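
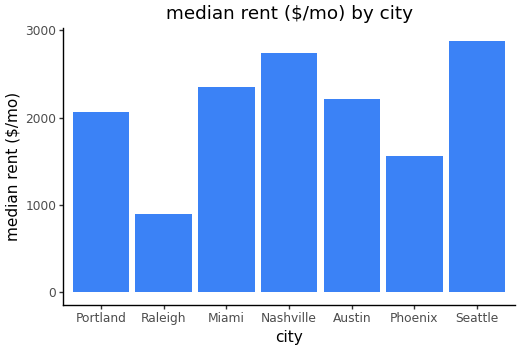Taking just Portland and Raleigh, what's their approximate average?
≈ 1500

(2000 + 1000) / 2 ≈ 1500.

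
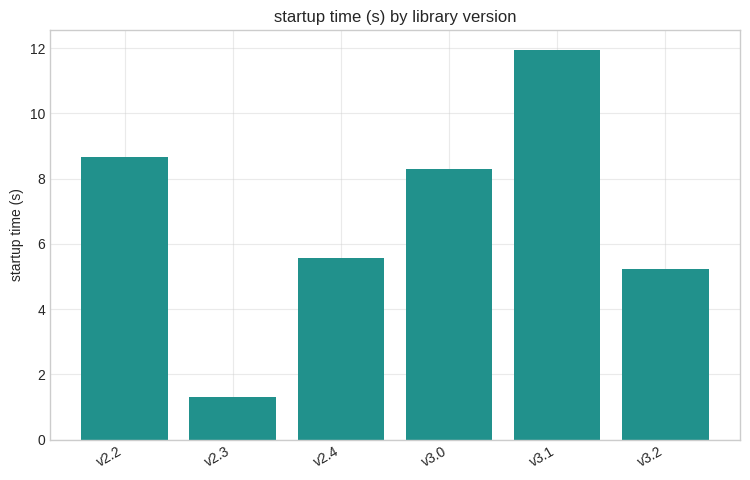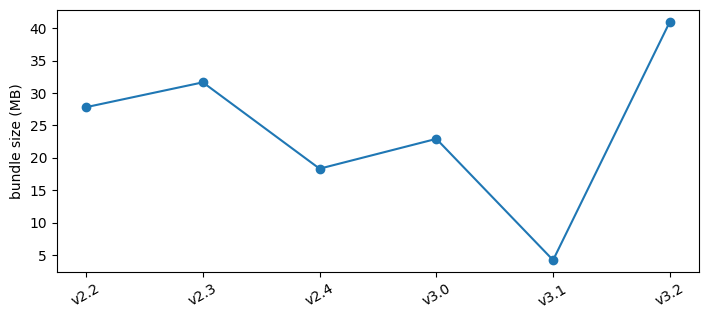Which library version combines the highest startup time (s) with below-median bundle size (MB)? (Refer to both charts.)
v3.1

Chart 2 median bundle size (MB) ≈ 25; below-median library versions: v2.4, v3.0, v3.1. Among those, v3.1 has the highest startup time (s) (≈ 12).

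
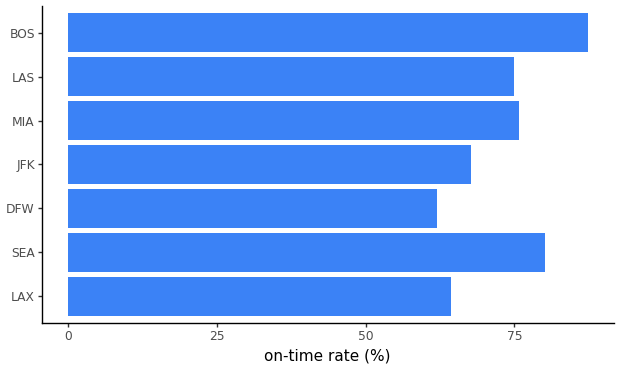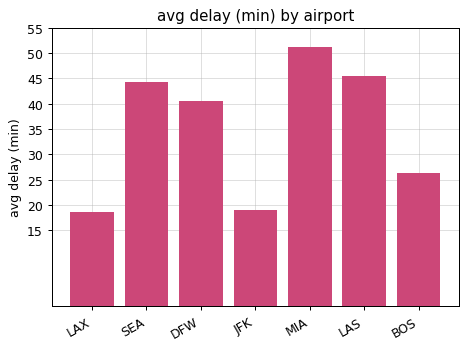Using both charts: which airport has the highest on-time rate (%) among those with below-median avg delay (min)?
BOS

Chart 2 median avg delay (min) ≈ 40; below-median airports: LAX, JFK, BOS. Among those, BOS has the highest on-time rate (%) (≈ 90).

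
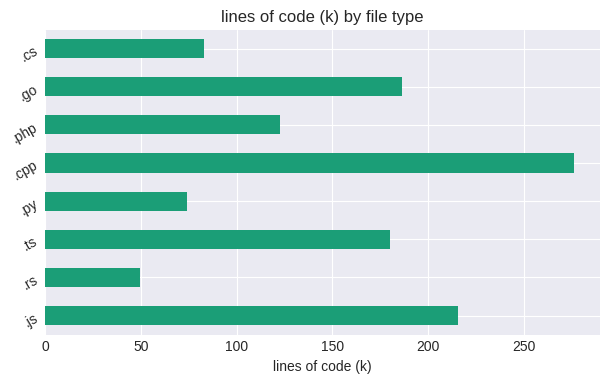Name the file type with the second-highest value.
.js

Top 3: .cpp ≈ 275, .js ≈ 225, .go ≈ 175.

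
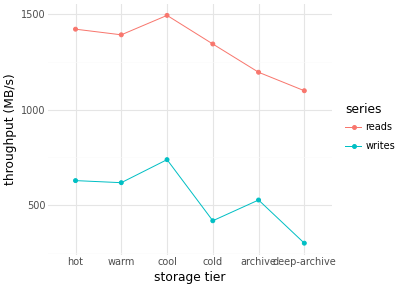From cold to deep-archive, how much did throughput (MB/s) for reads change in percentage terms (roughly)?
≈ -15.4%

cold ≈ 1300, deep-archive ≈ 1100; (1100 − 1300) / 1300 ≈ -15.4%.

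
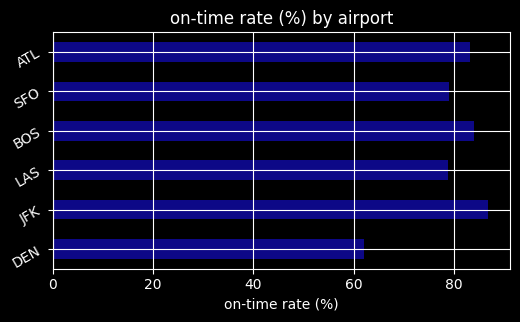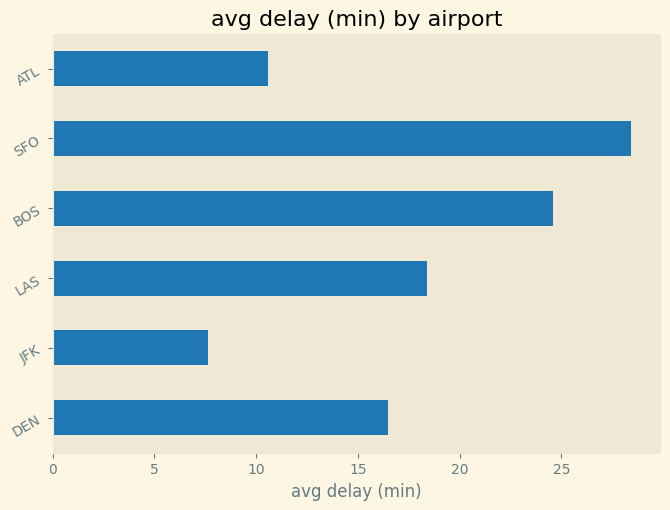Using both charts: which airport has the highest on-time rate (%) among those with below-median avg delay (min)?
Chart 2 median avg delay (min) ≈ 15; below-median airports: DEN, JFK, ATL. Among those, JFK has the highest on-time rate (%) (≈ 90).

JFK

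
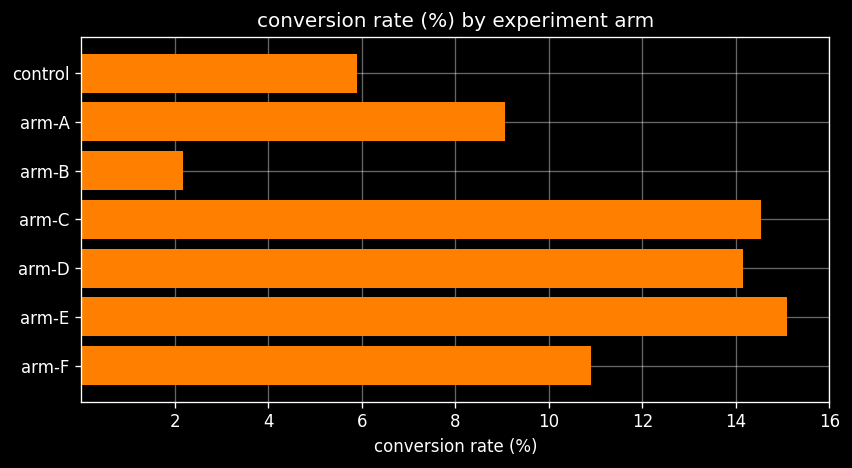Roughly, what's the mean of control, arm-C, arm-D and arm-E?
≈ 12

(6 + 14 + 14 + 16) / 4 ≈ 12.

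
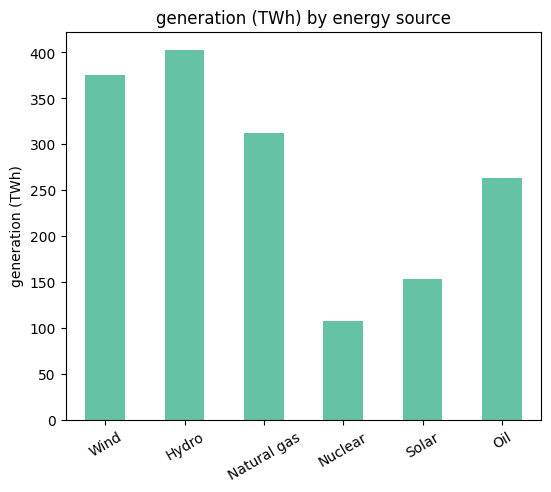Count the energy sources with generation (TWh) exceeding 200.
Above 200: Wind, Hydro, Natural gas, Oil.

4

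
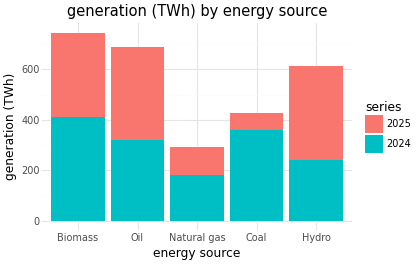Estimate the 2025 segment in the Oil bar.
2025 top ≈ 700, bottom ≈ 300; segment ≈ 400.

≈ 400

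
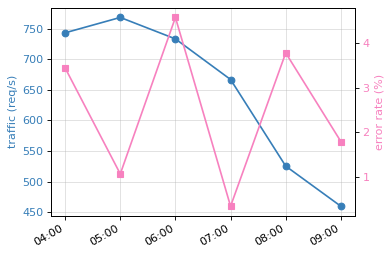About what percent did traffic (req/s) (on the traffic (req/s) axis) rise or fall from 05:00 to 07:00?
05:00 ≈ 750, 07:00 ≈ 650; (650 − 750) / 750 ≈ -13.3%.

≈ -13.3%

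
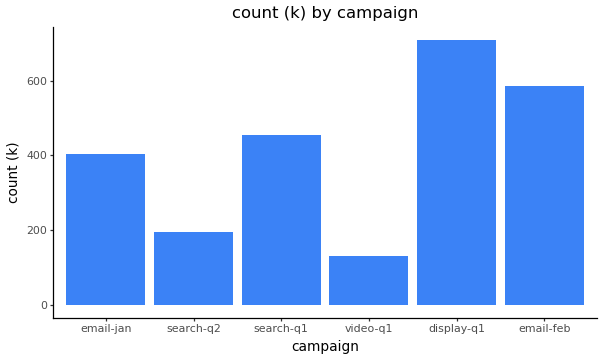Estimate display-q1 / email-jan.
display-q1 ≈ 700, email-jan ≈ 400; 700/400 ≈ 1.75.

≈ 1.75×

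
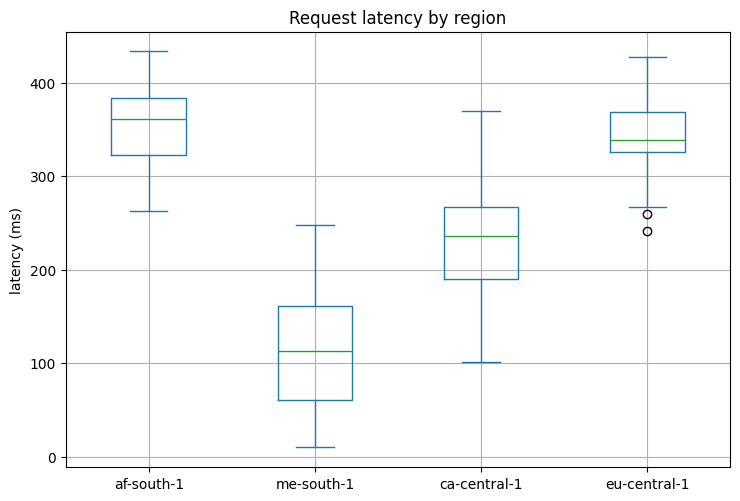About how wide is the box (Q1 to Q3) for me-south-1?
Q3 ≈ 150, Q1 ≈ 50; IQR ≈ 100.

≈ 100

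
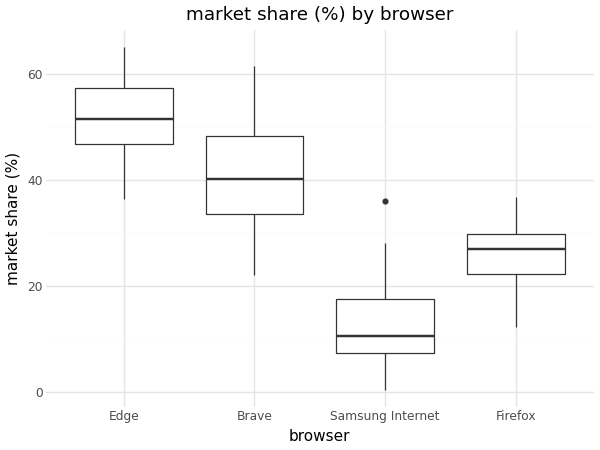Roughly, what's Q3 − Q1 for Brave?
Q3 ≈ 50, Q1 ≈ 35; IQR ≈ 15.

≈ 15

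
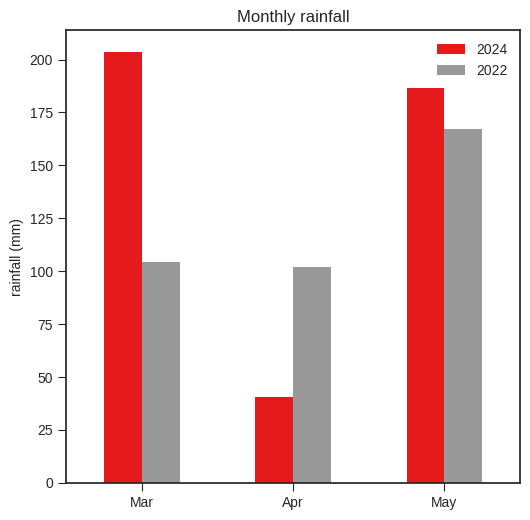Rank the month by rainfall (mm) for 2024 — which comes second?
May

Top 3 for 2024: Mar ≈ 200, May ≈ 180, Apr ≈ 40.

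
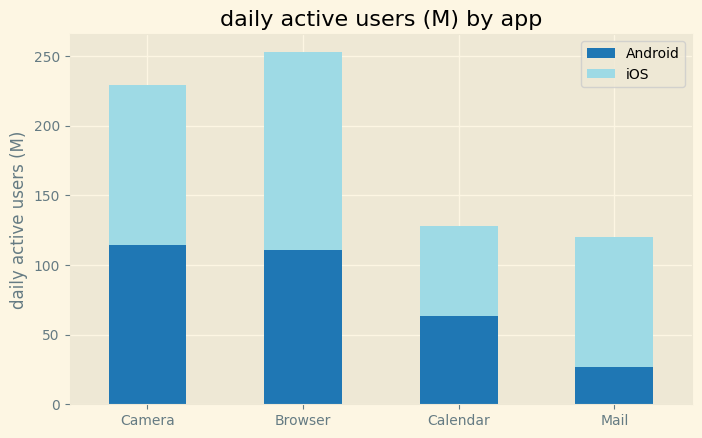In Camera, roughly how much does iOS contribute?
iOS top ≈ 225, bottom ≈ 125; segment ≈ 100.

≈ 100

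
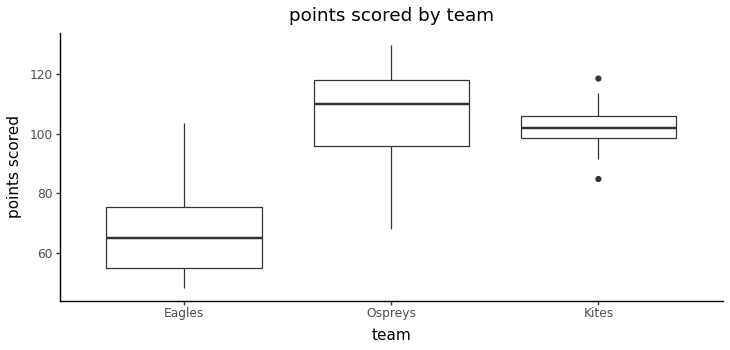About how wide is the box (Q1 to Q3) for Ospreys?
≈ 25

Q3 ≈ 120, Q1 ≈ 95; IQR ≈ 25.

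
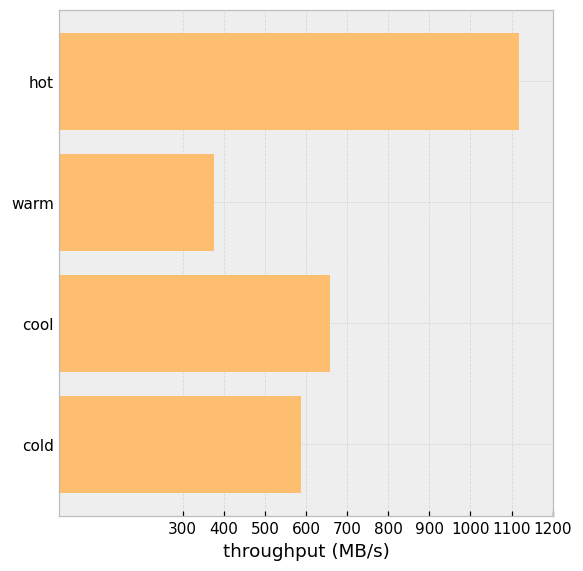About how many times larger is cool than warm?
≈ 1.75×

cool ≈ 700, warm ≈ 400; 700/400 ≈ 1.75.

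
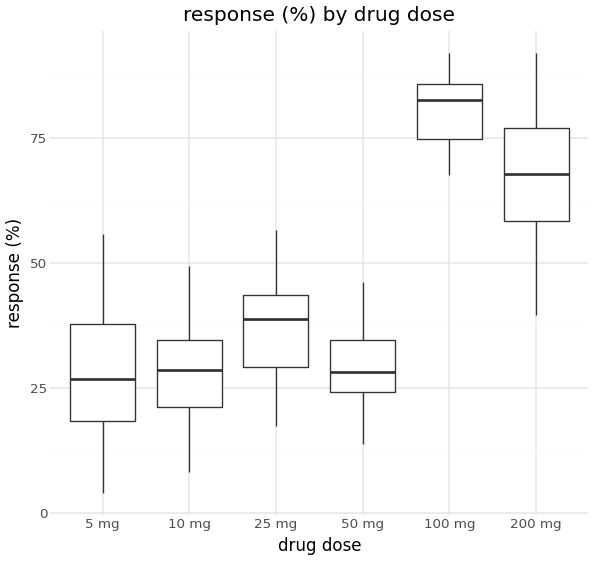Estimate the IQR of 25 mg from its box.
≈ 15

Q3 ≈ 45, Q1 ≈ 30; IQR ≈ 15.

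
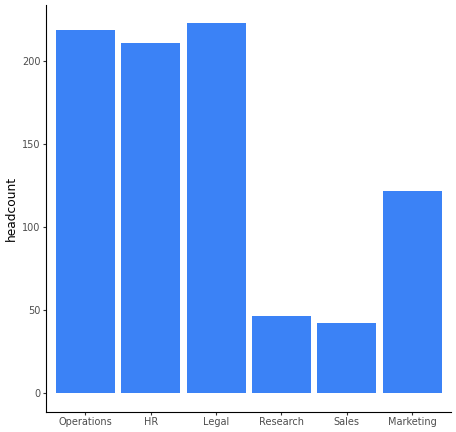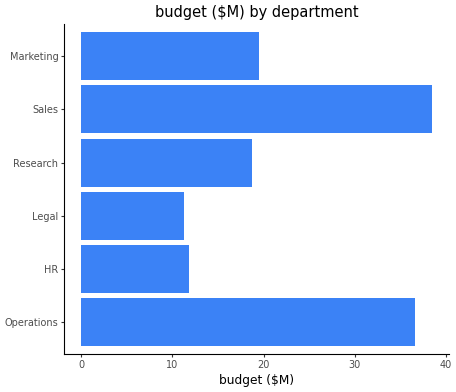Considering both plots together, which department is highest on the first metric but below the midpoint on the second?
Chart 2 median budget ($M) ≈ 20; below-median departments: HR, Legal, Research. Among those, Legal has the highest headcount (≈ 225).

Legal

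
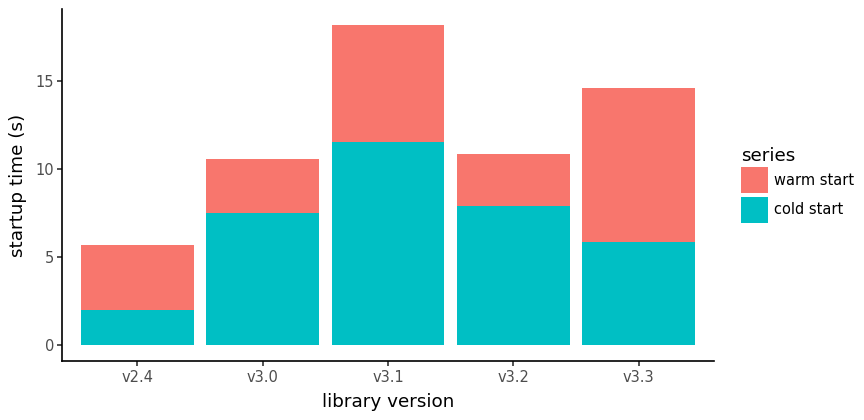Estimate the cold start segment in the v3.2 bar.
≈ 8

cold start top ≈ 8, bottom ≈ 0; segment ≈ 8.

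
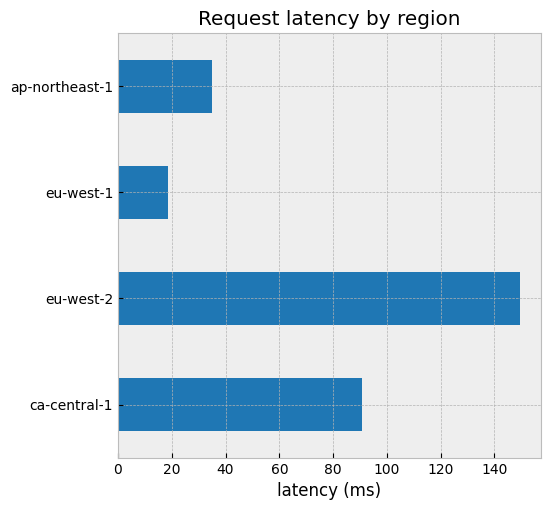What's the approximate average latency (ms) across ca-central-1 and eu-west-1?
≈ 60

(100 + 20) / 2 ≈ 60.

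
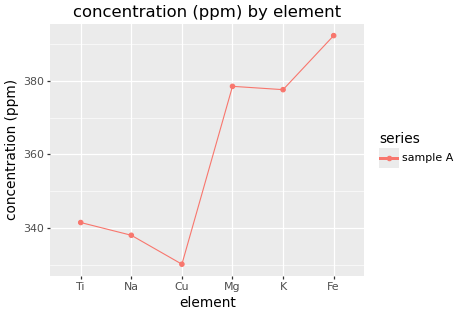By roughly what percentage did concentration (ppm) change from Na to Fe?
≈ +14.7%

Na ≈ 340, Fe ≈ 390; (390 − 340) / 340 ≈ +14.7%.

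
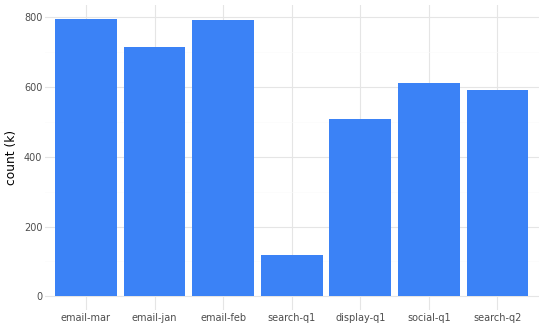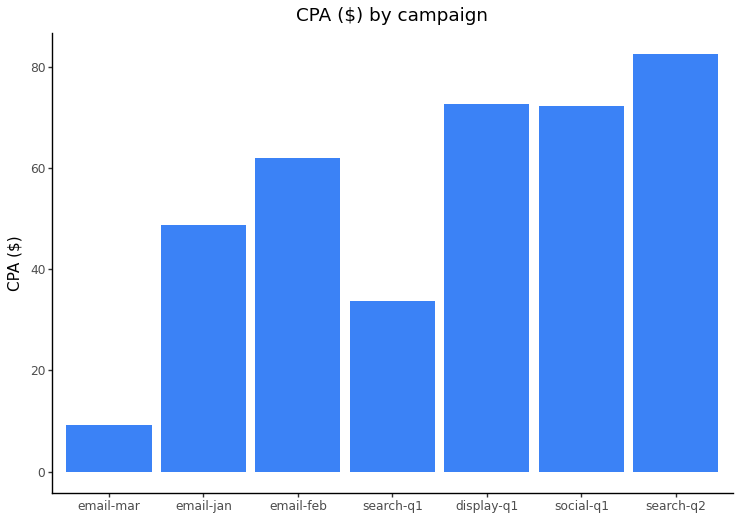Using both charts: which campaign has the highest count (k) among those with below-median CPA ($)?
Chart 2 median CPA ($) ≈ 60; below-median campaigns: email-mar, email-jan, search-q1. Among those, email-mar has the highest count (k) (≈ 800).

email-mar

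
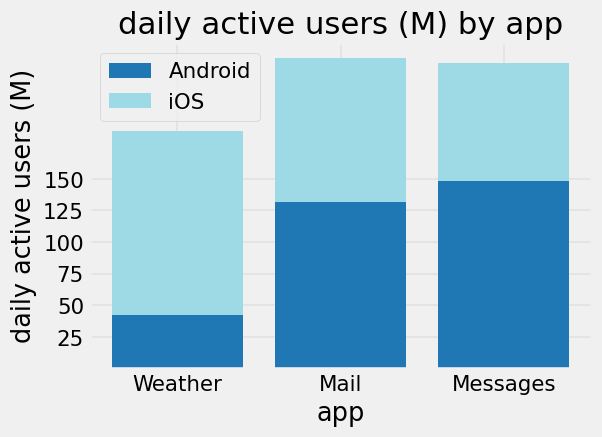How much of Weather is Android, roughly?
Android top ≈ 50, bottom ≈ 0; segment ≈ 50.

≈ 50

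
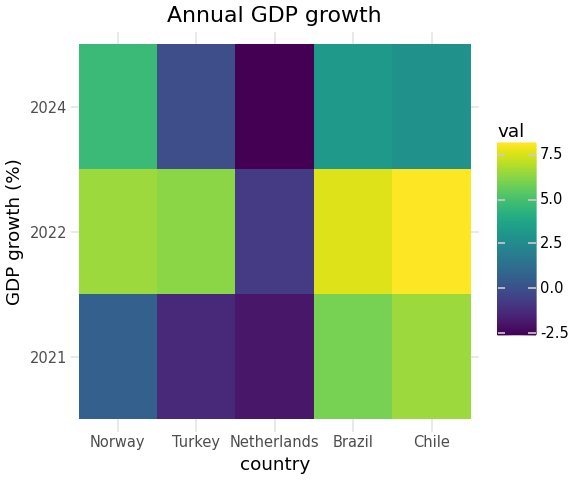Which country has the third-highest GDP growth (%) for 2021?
Norway

Top 4 for 2021: Chile ≈ 7, Brazil ≈ 6, Norway ≈ 1, Turkey ≈ -1.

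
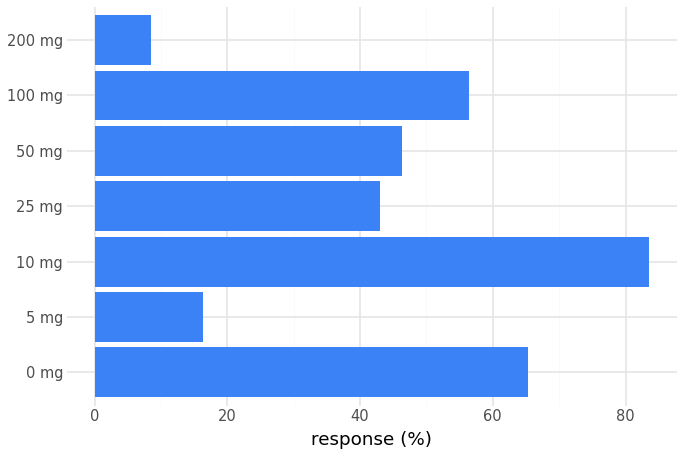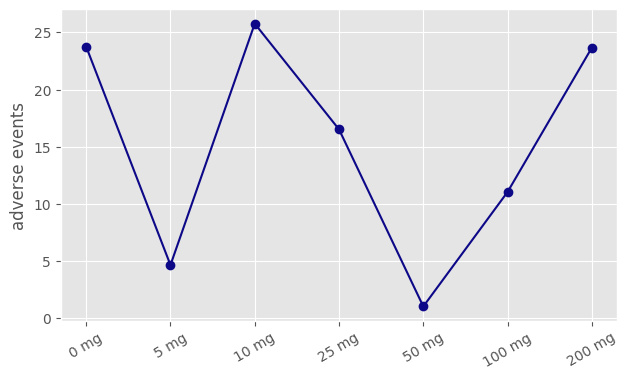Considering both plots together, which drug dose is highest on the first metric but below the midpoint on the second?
Chart 2 median adverse events ≈ 15; below-median drug doses: 5 mg, 50 mg, 100 mg. Among those, 100 mg has the highest response (%) (≈ 60).

100 mg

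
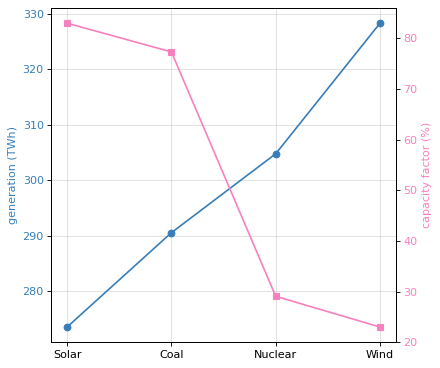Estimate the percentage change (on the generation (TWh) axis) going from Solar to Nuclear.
Solar ≈ 275, Nuclear ≈ 305; (305 − 275) / 275 ≈ +10.9%.

≈ +10.9%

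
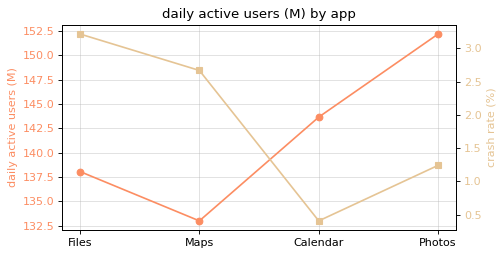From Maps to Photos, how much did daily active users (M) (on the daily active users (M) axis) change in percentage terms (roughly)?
≈ +13.4%

Maps ≈ 134, Photos ≈ 152; (152 − 134) / 134 ≈ +13.4%.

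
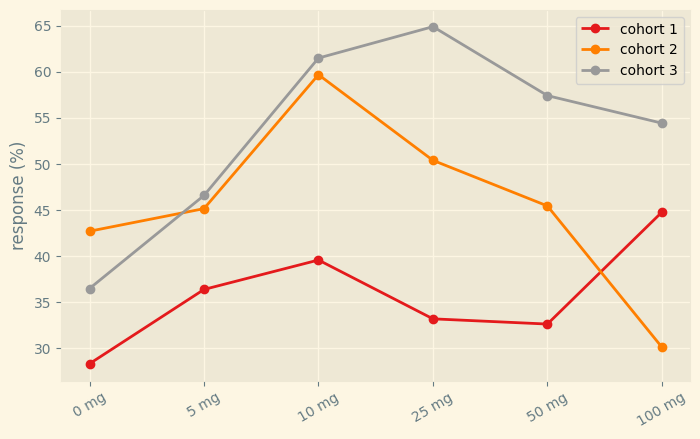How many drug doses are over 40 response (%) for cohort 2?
Above 40: 0 mg, 5 mg, 10 mg, 25 mg, 50 mg.

5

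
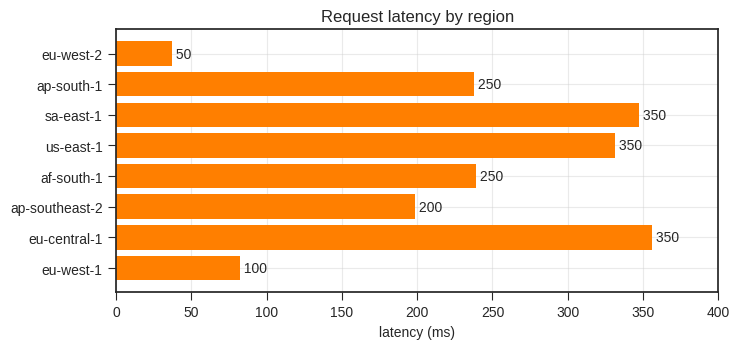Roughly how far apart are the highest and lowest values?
≈ 300

Max eu-central-1 ≈ 350, min eu-west-2 ≈ 50; range ≈ 300.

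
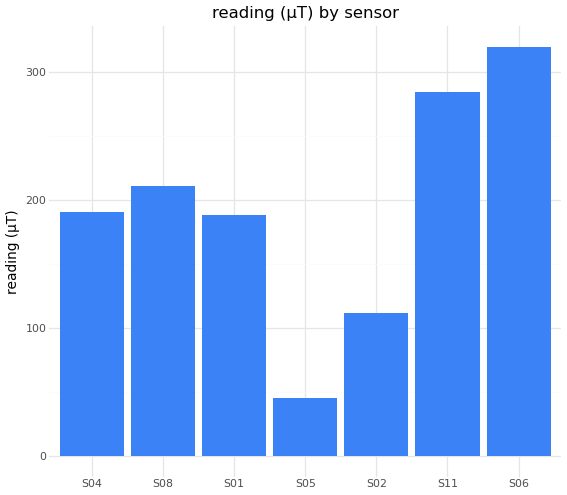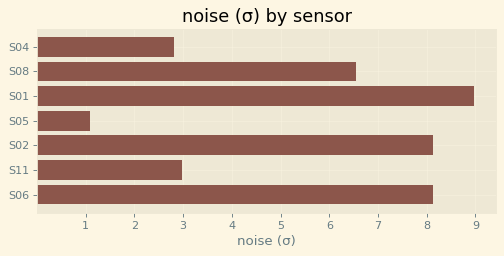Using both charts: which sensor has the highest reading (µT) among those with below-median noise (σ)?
Chart 2 median noise (σ) ≈ 7; below-median sensors: S04, S05, S11. Among those, S11 has the highest reading (µT) (≈ 300).

S11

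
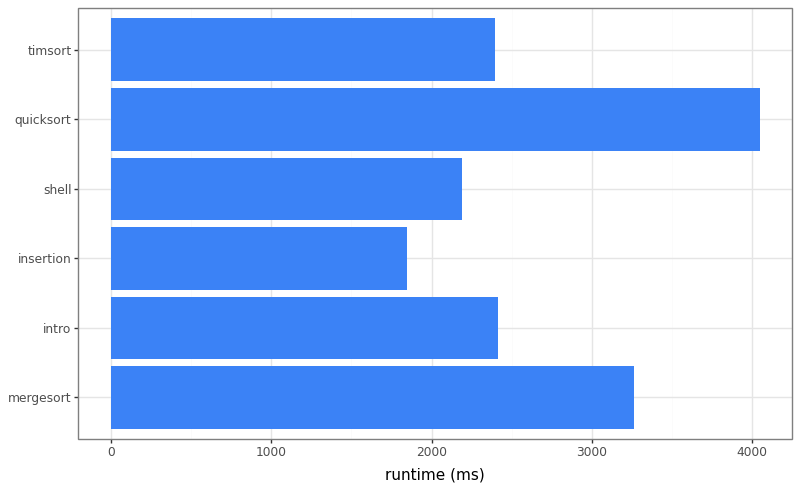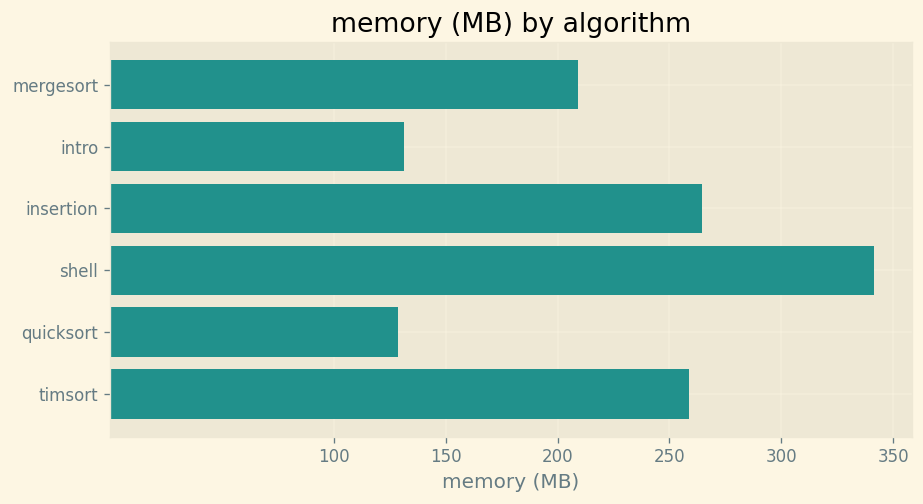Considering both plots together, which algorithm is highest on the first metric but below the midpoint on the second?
Chart 2 median memory (MB) ≈ 250; below-median algorithms: mergesort, intro, quicksort. Among those, quicksort has the highest runtime (ms) (≈ 4000).

quicksort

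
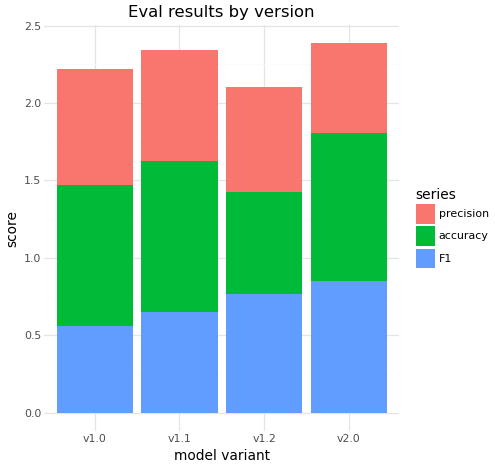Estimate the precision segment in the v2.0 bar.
≈ 0.6

precision top ≈ 2.4, bottom ≈ 1.8; segment ≈ 0.6.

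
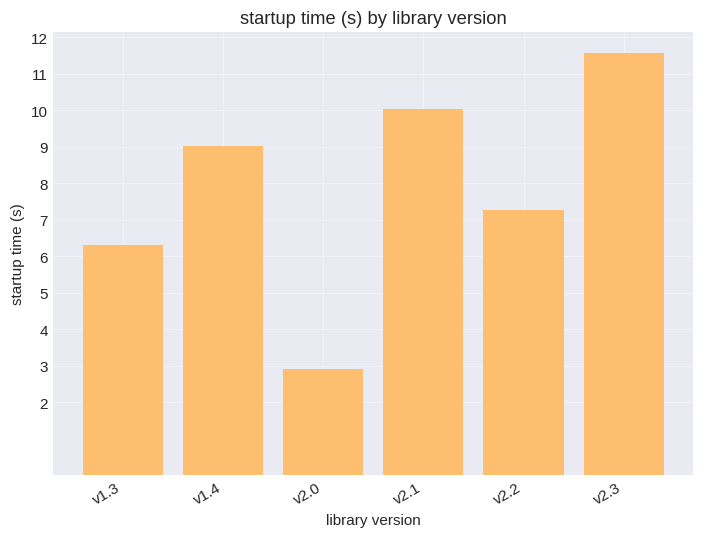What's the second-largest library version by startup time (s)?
Top 3: v2.3 ≈ 12, v2.1 ≈ 10, v1.4 ≈ 9.

v2.1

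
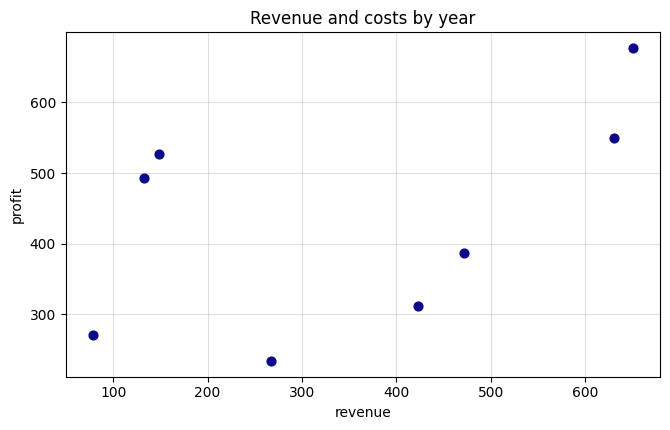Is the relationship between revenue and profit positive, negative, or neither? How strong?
positive, moderate

Points are positively correlated; moderate (|r| ≈ 0.5).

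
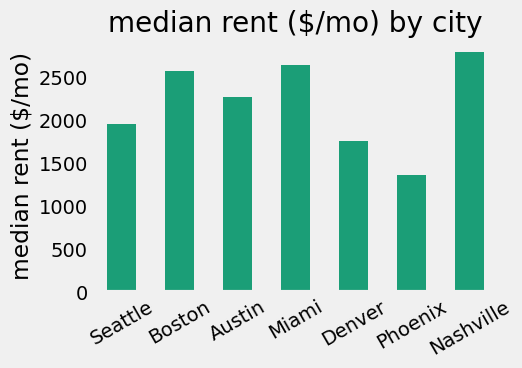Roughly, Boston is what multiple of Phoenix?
≈ 1.67×

Boston ≈ 2500, Phoenix ≈ 1500; 2500/1500 ≈ 1.67.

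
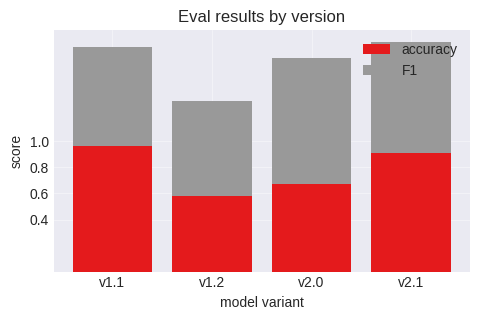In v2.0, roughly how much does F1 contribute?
F1 top ≈ 1.6, bottom ≈ 0.6; segment ≈ 1.0.

≈ 1.0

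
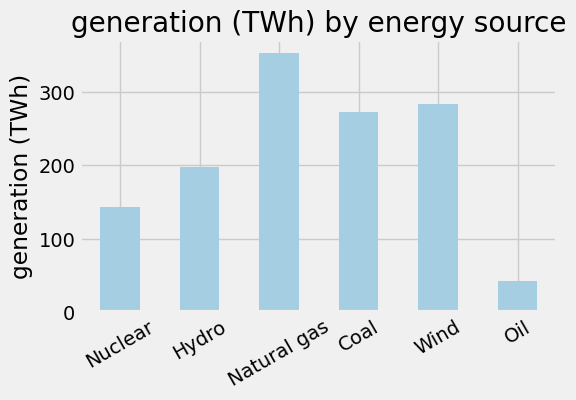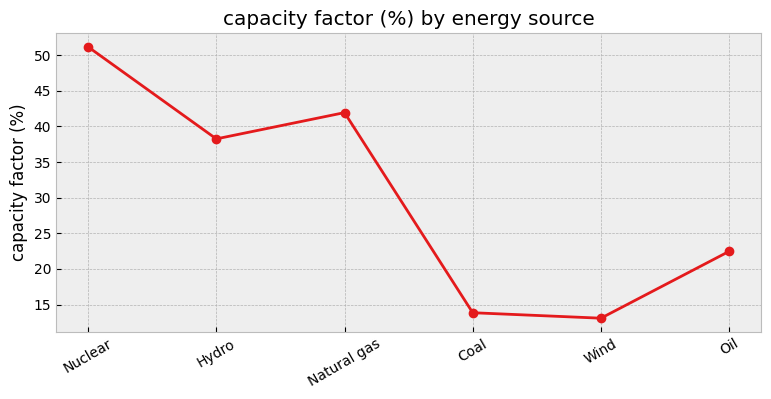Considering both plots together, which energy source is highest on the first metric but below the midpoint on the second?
Wind

Chart 2 median capacity factor (%) ≈ 30; below-median energy sources: Coal, Wind, Oil. Among those, Wind has the highest generation (TWh) (≈ 300).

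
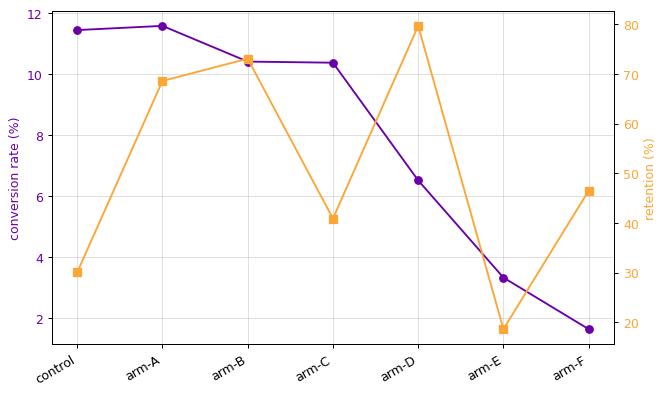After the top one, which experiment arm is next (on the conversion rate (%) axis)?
Top 3 (on the conversion rate (%) axis): arm-A ≈ 12, control ≈ 11, arm-B ≈ 10.

control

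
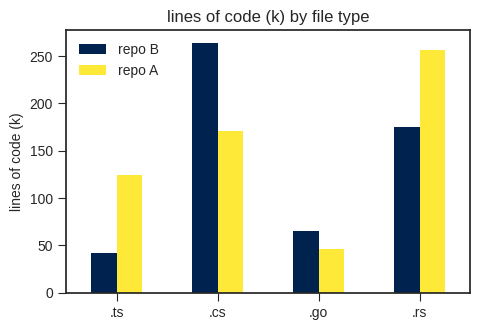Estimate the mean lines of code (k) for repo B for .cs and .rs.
(275 + 175) / 2 ≈ 225.

≈ 225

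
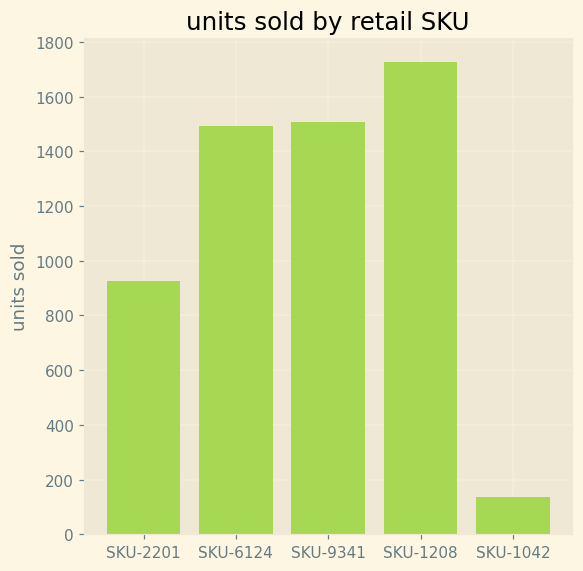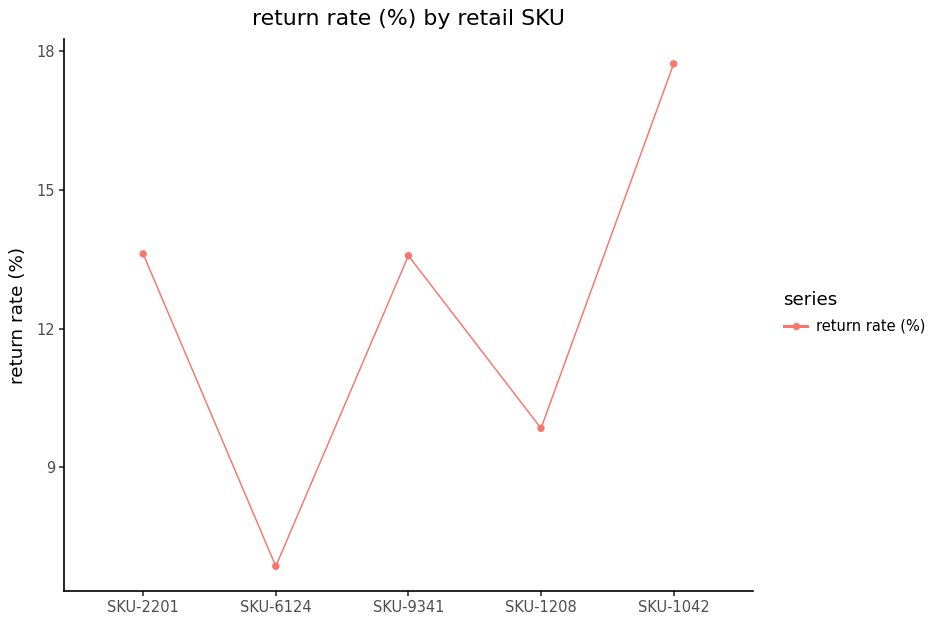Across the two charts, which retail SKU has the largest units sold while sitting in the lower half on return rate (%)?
Chart 2 median return rate (%) ≈ 14; below-median retail SKUs: SKU-6124, SKU-1208. Among those, SKU-1208 has the highest units sold (≈ 1800).

SKU-1208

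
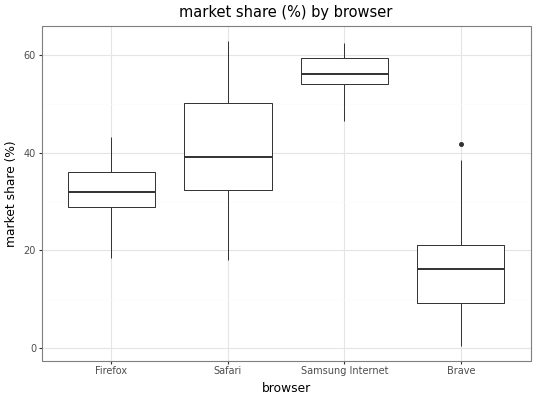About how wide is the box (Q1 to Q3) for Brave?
≈ 10

Q3 ≈ 20, Q1 ≈ 10; IQR ≈ 10.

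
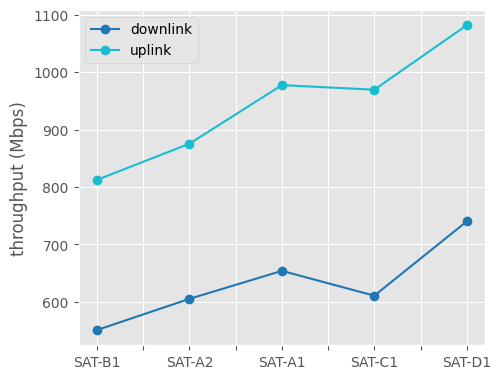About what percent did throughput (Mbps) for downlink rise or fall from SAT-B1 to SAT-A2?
≈ +9.1%

SAT-B1 ≈ 550, SAT-A2 ≈ 600; (600 − 550) / 550 ≈ +9.1%.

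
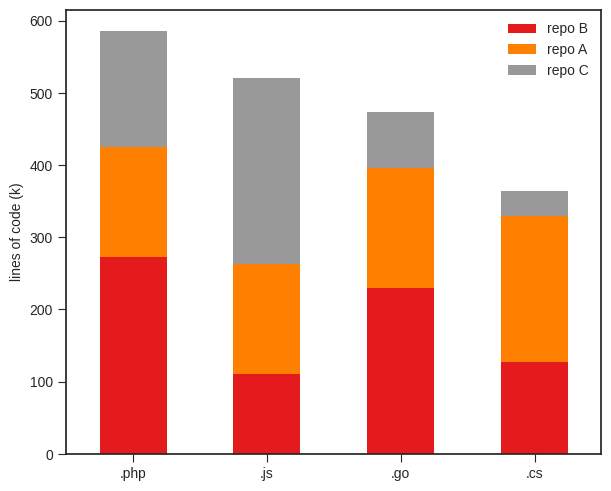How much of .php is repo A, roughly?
≈ 150

repo A top ≈ 400, bottom ≈ 250; segment ≈ 150.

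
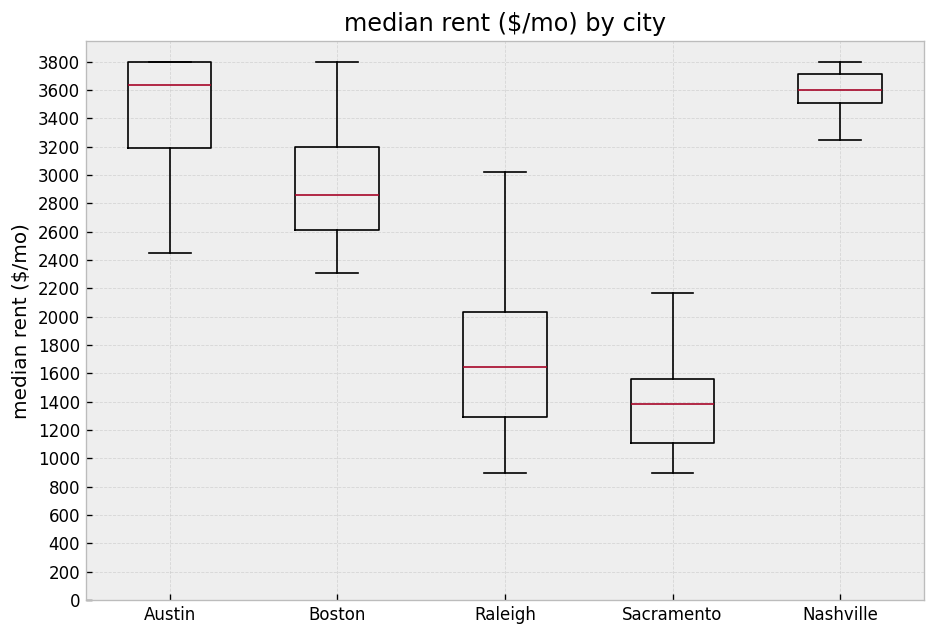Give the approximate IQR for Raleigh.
≈ 800

Q3 ≈ 2000, Q1 ≈ 1200; IQR ≈ 800.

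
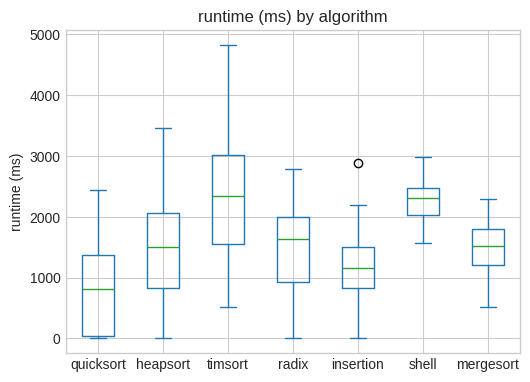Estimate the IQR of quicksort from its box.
Q3 ≈ 1400, Q1 ≈ 0; IQR ≈ 1400.

≈ 1400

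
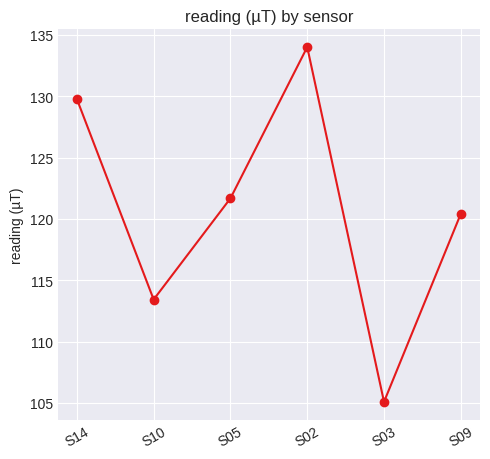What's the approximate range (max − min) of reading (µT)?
Max S02 ≈ 135, min S03 ≈ 105; range ≈ 30.

≈ 30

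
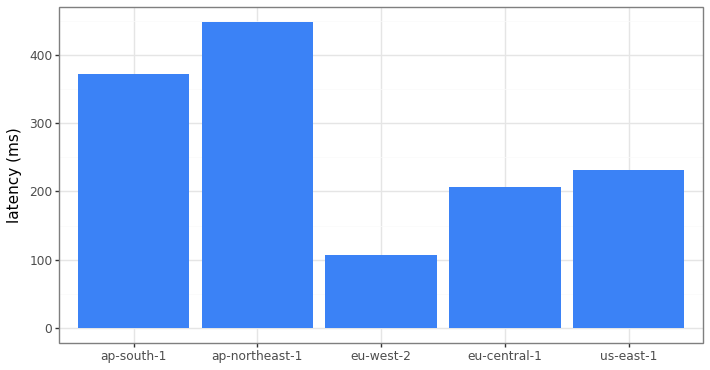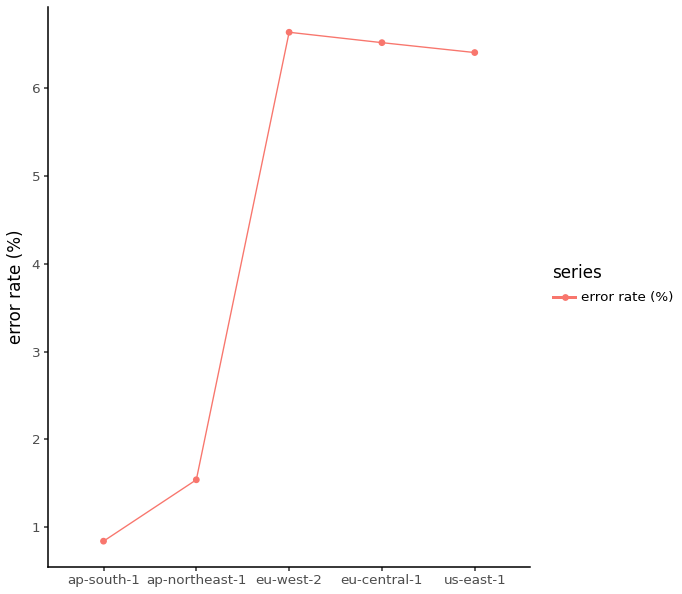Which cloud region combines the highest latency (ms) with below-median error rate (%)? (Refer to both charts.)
Chart 2 median error rate (%) ≈ 6; below-median cloud regions: ap-south-1, ap-northeast-1. Among those, ap-northeast-1 has the highest latency (ms) (≈ 450).

ap-northeast-1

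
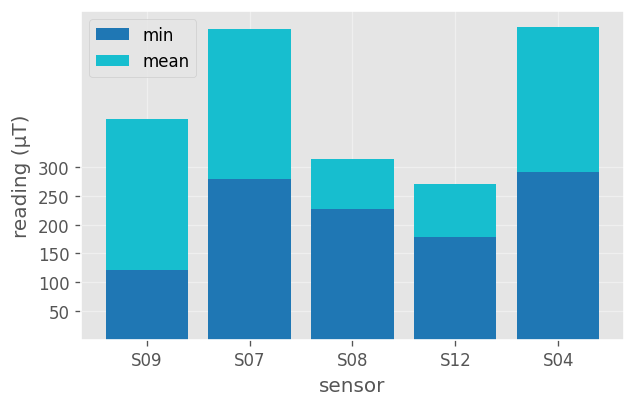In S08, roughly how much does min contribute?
≈ 250

min top ≈ 250, bottom ≈ 0; segment ≈ 250.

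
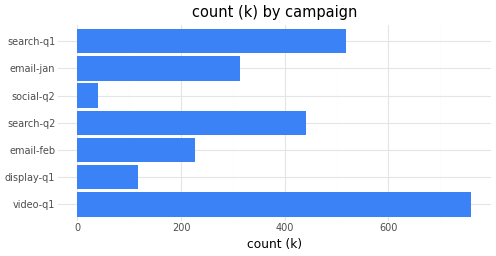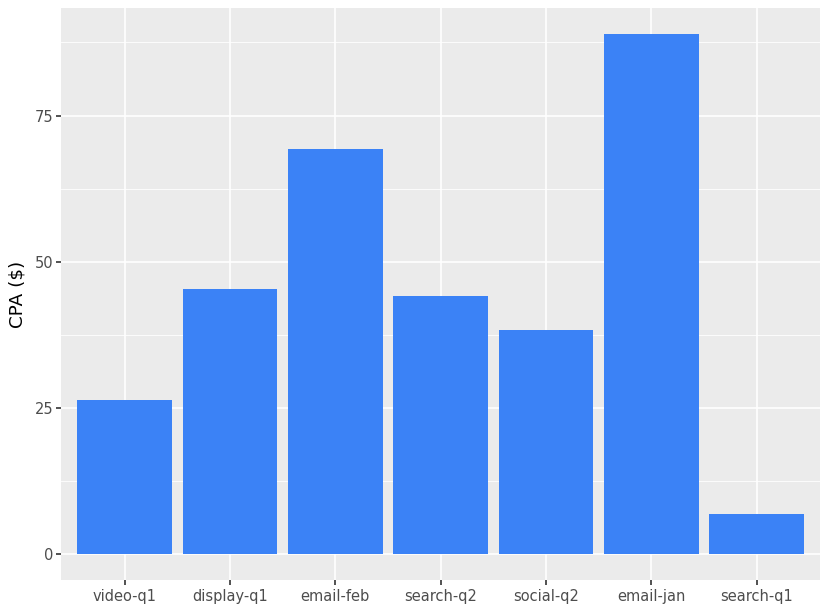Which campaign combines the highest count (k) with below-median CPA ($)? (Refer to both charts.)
Chart 2 median CPA ($) ≈ 40; below-median campaigns: video-q1, social-q2, search-q1. Among those, video-q1 has the highest count (k) (≈ 800).

video-q1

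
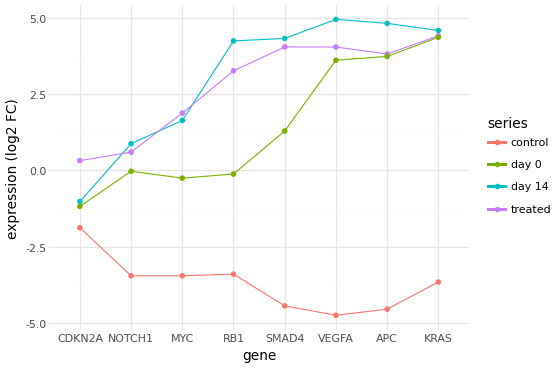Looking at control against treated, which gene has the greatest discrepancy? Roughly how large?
VEGFA: control ≈ -5, treated ≈ 4 → gap ≈ 9. Next-largest (SMAD4) is only ≈ 8.

VEGFA, ≈ 9 log2 FC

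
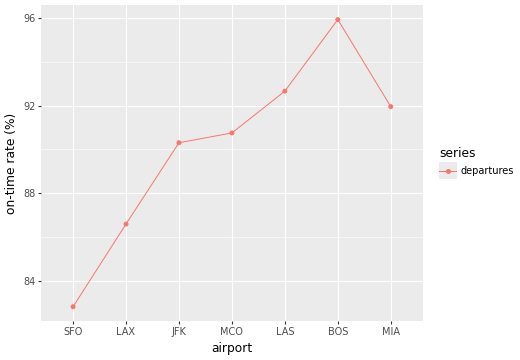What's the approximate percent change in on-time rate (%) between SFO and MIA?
SFO ≈ 82, MIA ≈ 92; (92 − 82) / 82 ≈ +12.2%.

≈ +12.2%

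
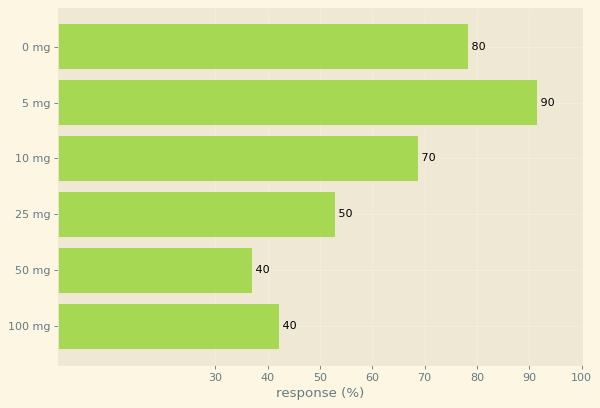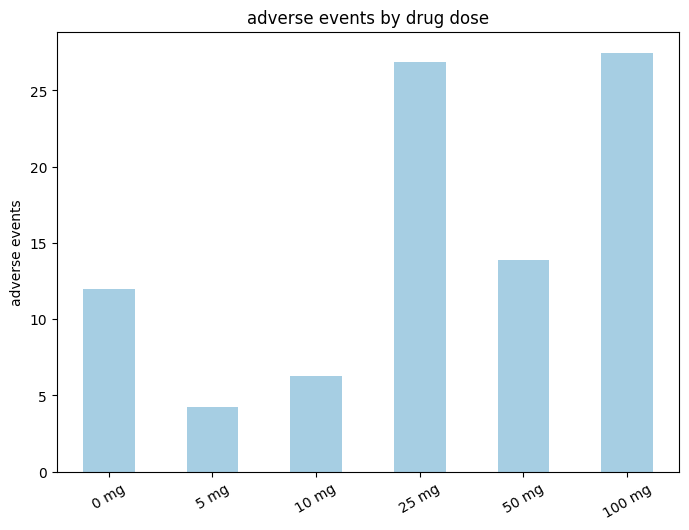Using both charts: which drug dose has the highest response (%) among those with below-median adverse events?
5 mg

Chart 2 median adverse events ≈ 15; below-median drug doses: 0 mg, 5 mg, 10 mg. Among those, 5 mg has the highest response (%) (≈ 90).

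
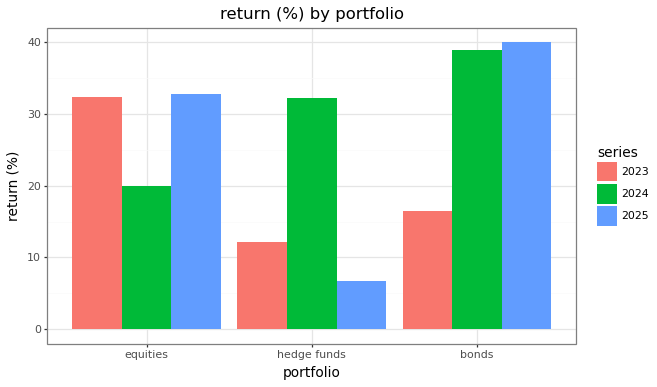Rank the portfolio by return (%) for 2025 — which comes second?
Top 3 for 2025: bonds ≈ 40, equities ≈ 35, hedge funds ≈ 5.

equities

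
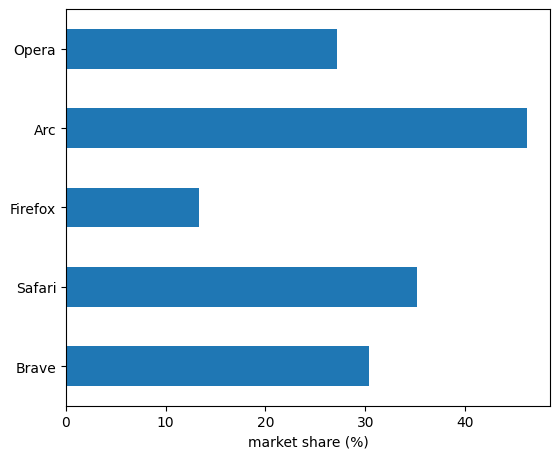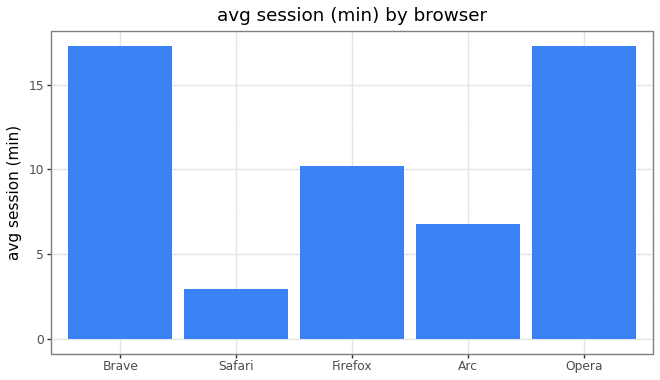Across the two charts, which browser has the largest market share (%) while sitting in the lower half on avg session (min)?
Arc

Chart 2 median avg session (min) ≈ 10; below-median browsers: Safari, Arc. Among those, Arc has the highest market share (%) (≈ 45).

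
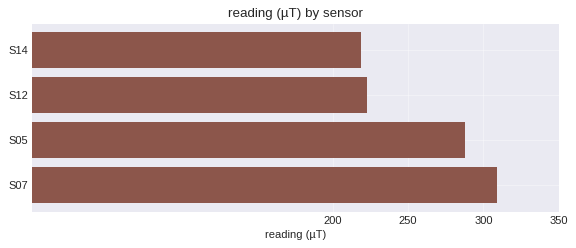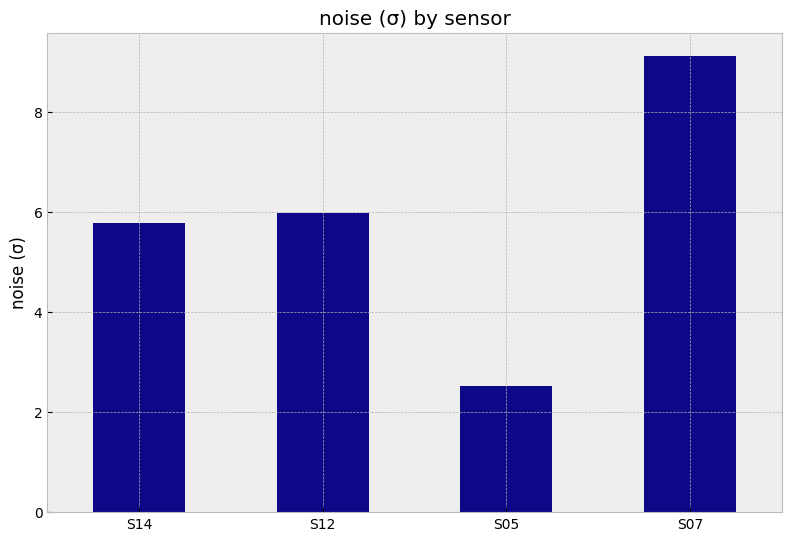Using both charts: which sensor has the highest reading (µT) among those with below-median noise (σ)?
Chart 2 median noise (σ) ≈ 6; below-median sensors: S14, S05. Among those, S05 has the highest reading (µT) (≈ 300).

S05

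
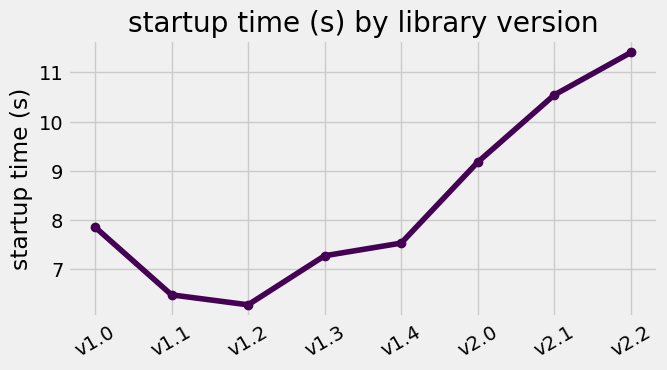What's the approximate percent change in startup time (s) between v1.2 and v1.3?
≈ +15.4%

v1.2 ≈ 6.5, v1.3 ≈ 7.5; (7.5 − 6.5) / 6.5 ≈ +15.4%.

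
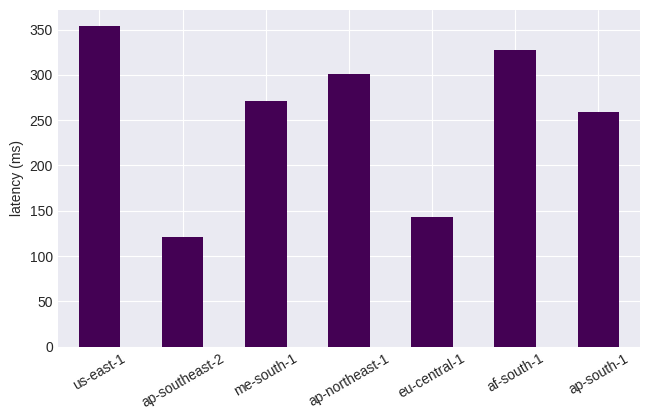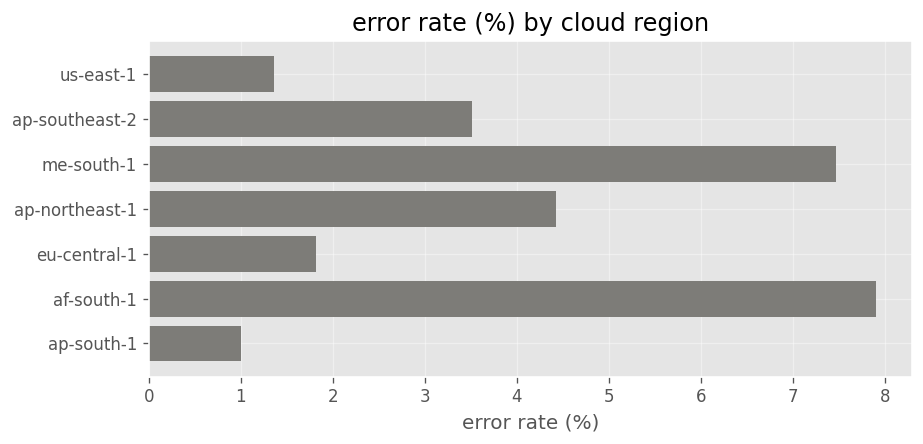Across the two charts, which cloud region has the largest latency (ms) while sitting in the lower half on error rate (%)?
Chart 2 median error rate (%) ≈ 4; below-median cloud regions: us-east-1, eu-central-1, ap-south-1. Among those, us-east-1 has the highest latency (ms) (≈ 350).

us-east-1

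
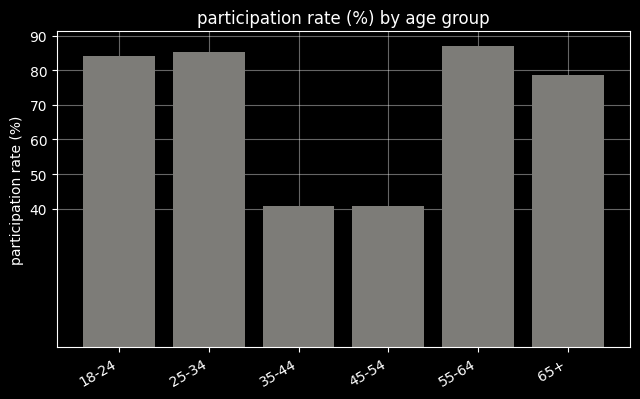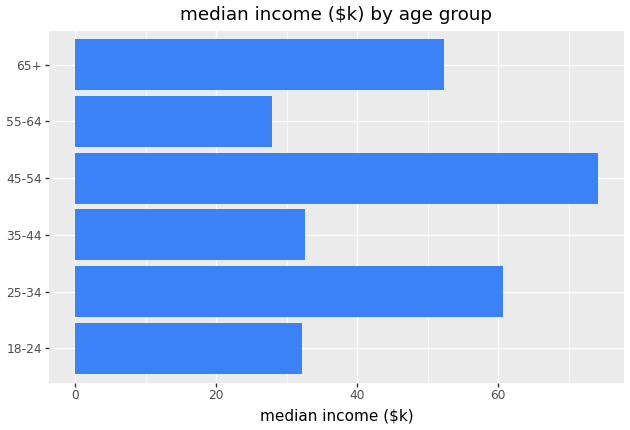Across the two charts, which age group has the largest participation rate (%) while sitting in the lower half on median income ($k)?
Chart 2 median median income ($k) ≈ 40; below-median age groups: 18-24, 35-44, 55-64. Among those, 55-64 has the highest participation rate (%) (≈ 90).

55-64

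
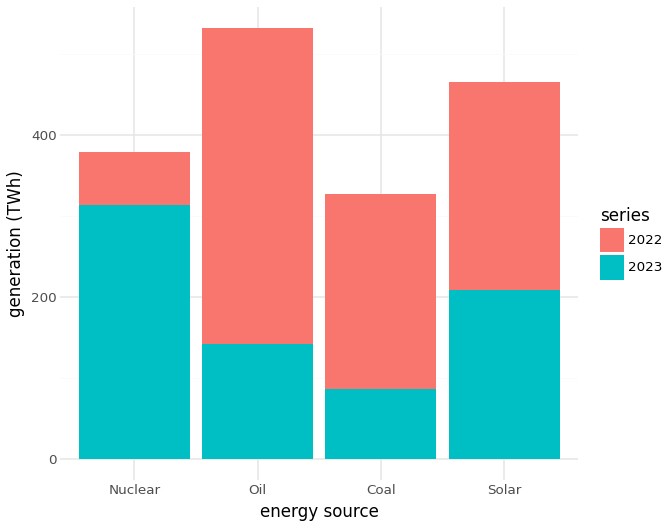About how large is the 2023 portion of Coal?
≈ 100

2023 top ≈ 100, bottom ≈ 0; segment ≈ 100.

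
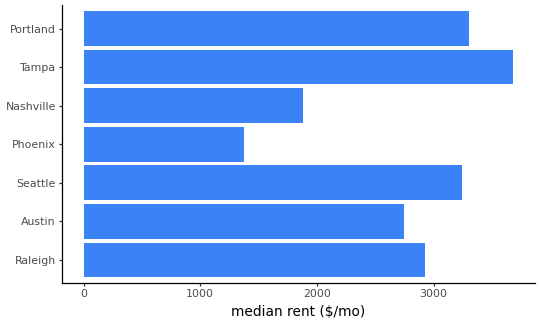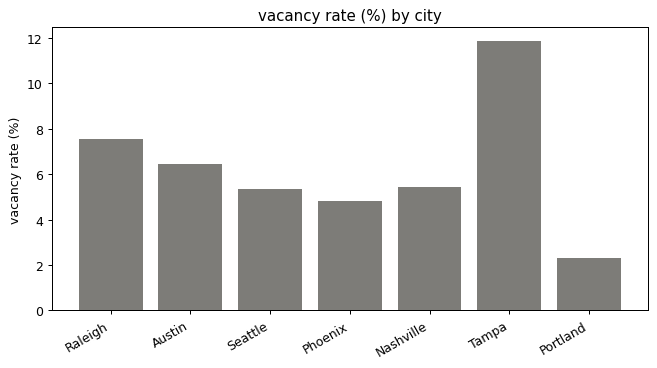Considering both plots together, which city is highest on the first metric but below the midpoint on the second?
Chart 2 median vacancy rate (%) ≈ 6; below-median cities: Seattle, Phoenix, Portland. Among those, Portland has the highest median rent ($/mo) (≈ 3500).

Portland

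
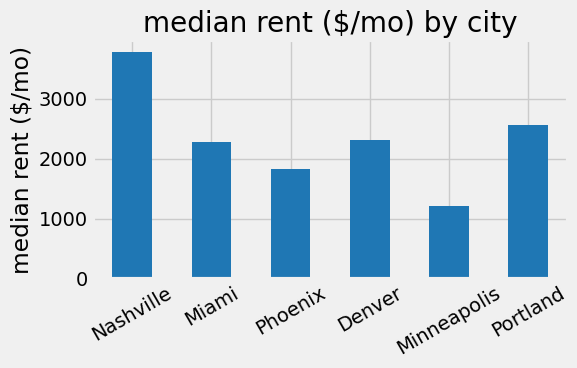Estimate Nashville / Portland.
≈ 1.6×

Nashville ≈ 4000, Portland ≈ 2500; 4000/2500 ≈ 1.6.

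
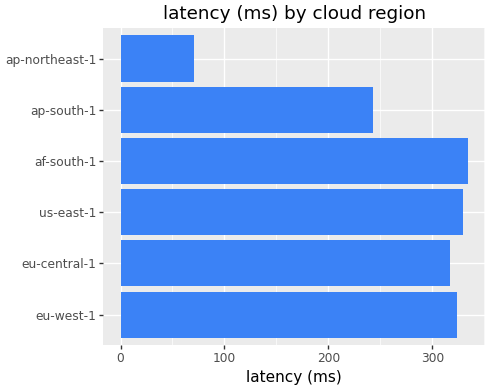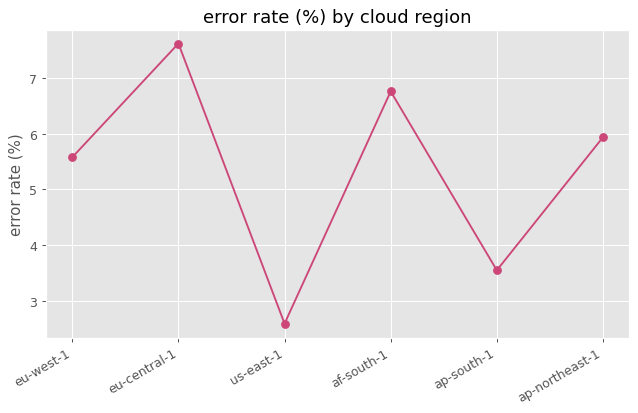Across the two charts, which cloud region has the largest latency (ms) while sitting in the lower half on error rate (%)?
Chart 2 median error rate (%) ≈ 6; below-median cloud regions: eu-west-1, us-east-1, ap-south-1. Among those, us-east-1 has the highest latency (ms) (≈ 350).

us-east-1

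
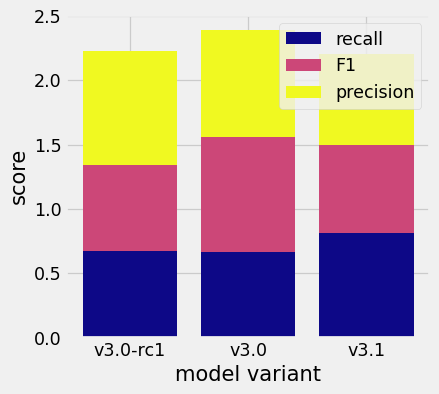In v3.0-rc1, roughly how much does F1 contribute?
F1 top ≈ 1.4, bottom ≈ 0.6; segment ≈ 0.8.

≈ 0.8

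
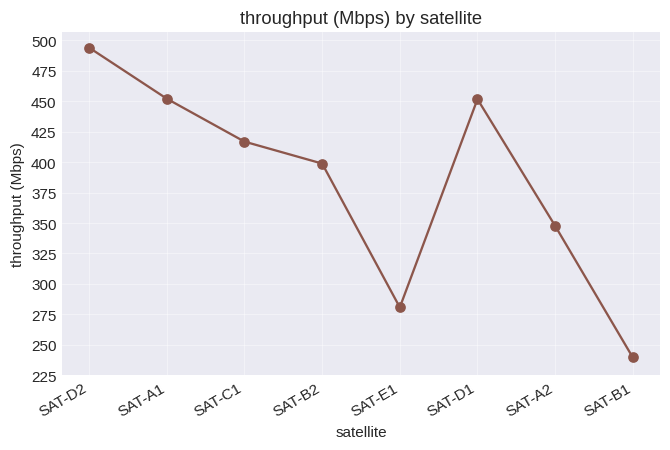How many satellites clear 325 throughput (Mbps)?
6

Above 325: SAT-D2, SAT-A1, SAT-C1, SAT-B2, SAT-D1, SAT-A2.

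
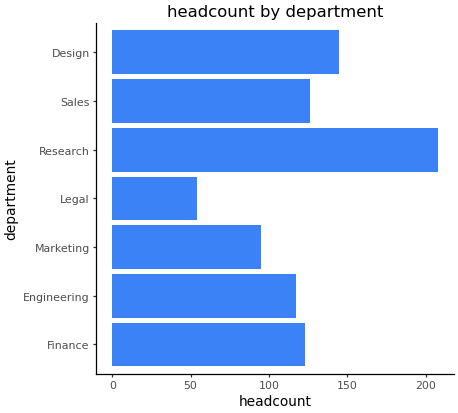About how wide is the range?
≈ 140

Max Research ≈ 200, min Legal ≈ 60; range ≈ 140.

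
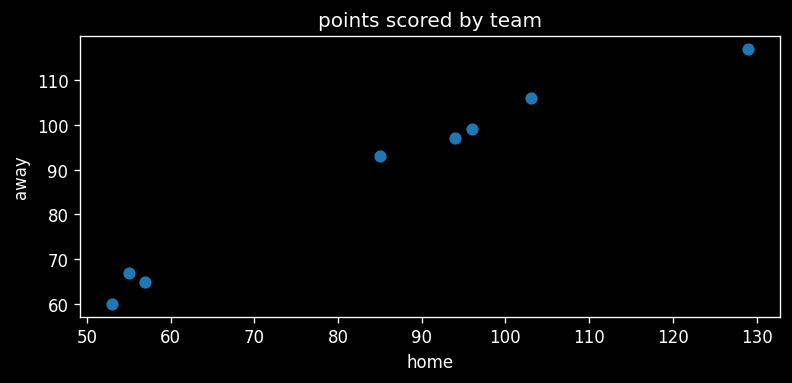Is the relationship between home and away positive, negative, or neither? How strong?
positive, strong

Points are positively correlated; strong (|r| ≈ 1.0).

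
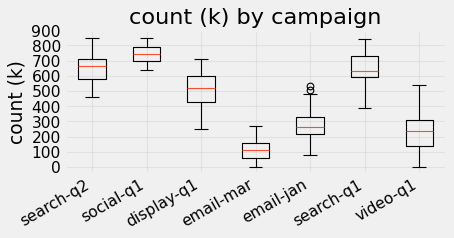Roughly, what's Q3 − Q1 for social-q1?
≈ 100

Q3 ≈ 800, Q1 ≈ 700; IQR ≈ 100.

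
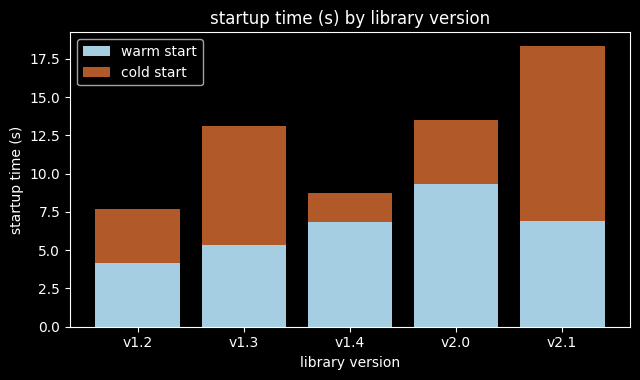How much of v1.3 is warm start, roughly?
≈ 6

warm start top ≈ 6, bottom ≈ 0; segment ≈ 6.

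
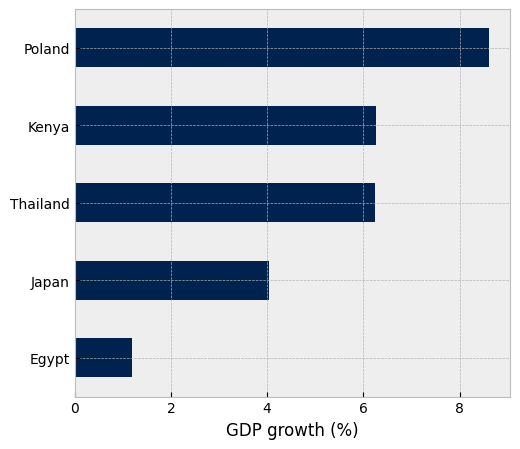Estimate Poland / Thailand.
≈ 1.5×

Poland ≈ 9, Thailand ≈ 6; 9/6 ≈ 1.5.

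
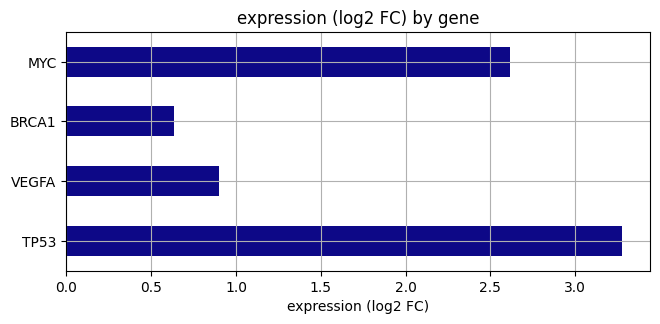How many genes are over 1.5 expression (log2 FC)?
2

Above 1.5: TP53, MYC.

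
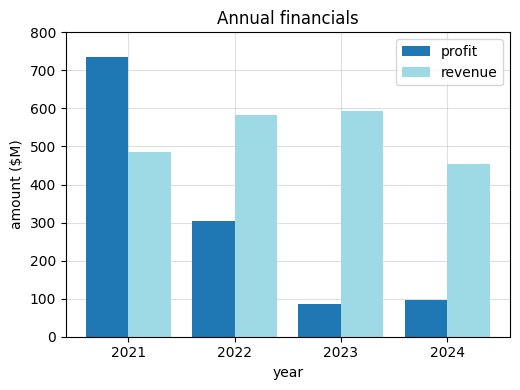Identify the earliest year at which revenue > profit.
2021: revenue ≈ 500 vs profit ≈ 700 (not yet); 2022: revenue ≈ 600 vs profit ≈ 300 (first crossover).

2022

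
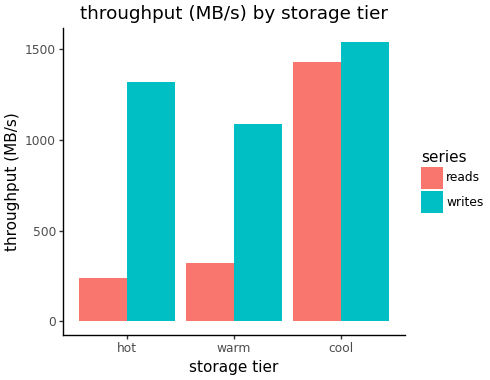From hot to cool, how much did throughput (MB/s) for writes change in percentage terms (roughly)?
≈ +14.3%

hot ≈ 1400, cool ≈ 1600; (1600 − 1400) / 1400 ≈ +14.3%.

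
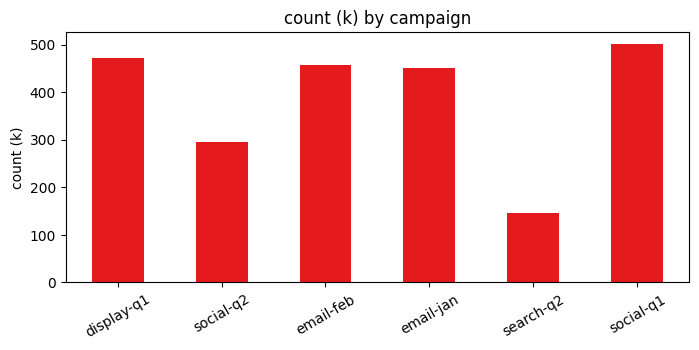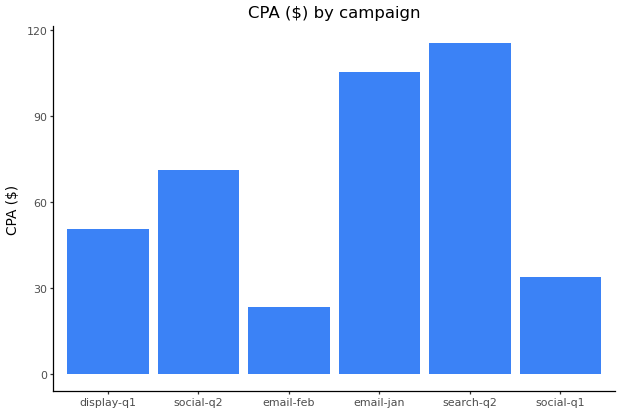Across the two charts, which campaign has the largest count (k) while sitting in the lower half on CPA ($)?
Chart 2 median CPA ($) ≈ 60; below-median campaigns: display-q1, email-feb, social-q1. Among those, social-q1 has the highest count (k) (≈ 500).

social-q1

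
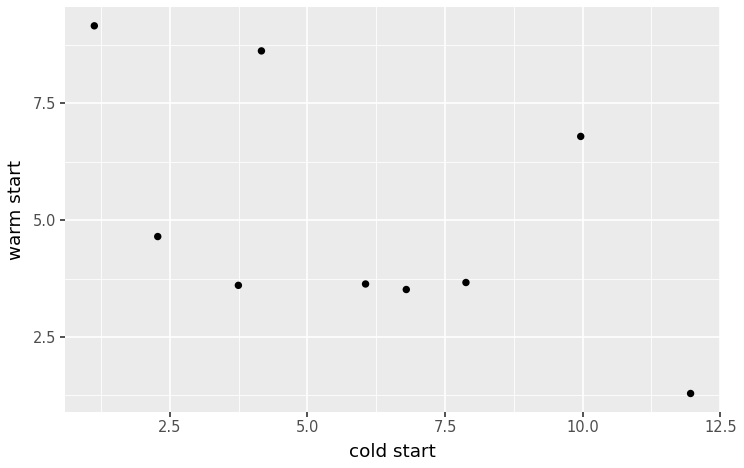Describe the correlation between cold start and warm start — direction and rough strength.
Points are negatively correlated; moderate (|r| ≈ 0.6).

negative, moderate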